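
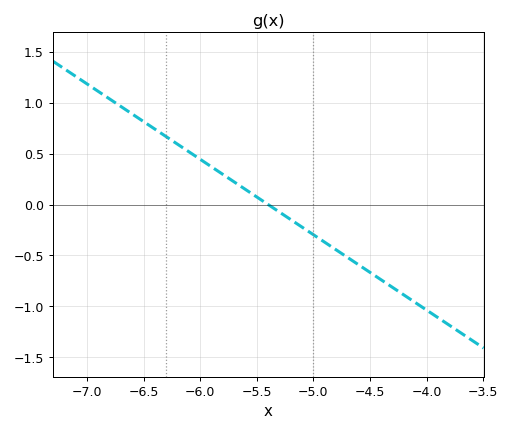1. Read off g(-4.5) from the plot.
-0.666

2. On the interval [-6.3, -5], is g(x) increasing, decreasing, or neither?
decreasing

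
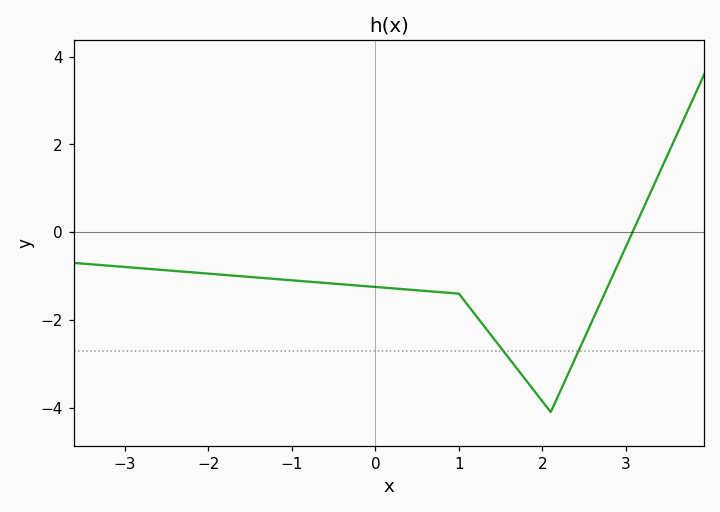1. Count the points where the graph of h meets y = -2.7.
2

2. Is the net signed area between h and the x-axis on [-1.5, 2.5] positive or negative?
negative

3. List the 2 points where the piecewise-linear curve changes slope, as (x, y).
(1, -1.4); (2.1, -4.1)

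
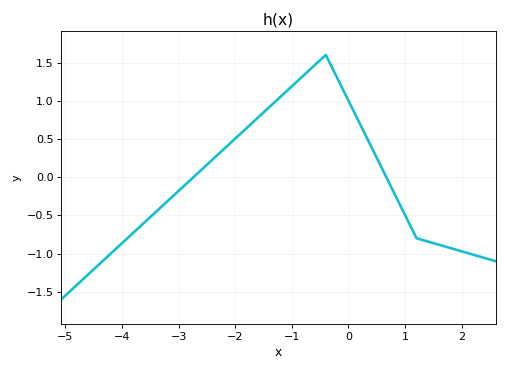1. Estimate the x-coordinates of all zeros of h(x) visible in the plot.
-2.8, 0.6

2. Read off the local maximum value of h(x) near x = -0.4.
1.6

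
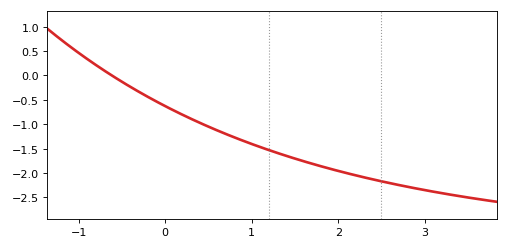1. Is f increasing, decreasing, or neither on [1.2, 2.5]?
decreasing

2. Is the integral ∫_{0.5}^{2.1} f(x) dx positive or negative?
negative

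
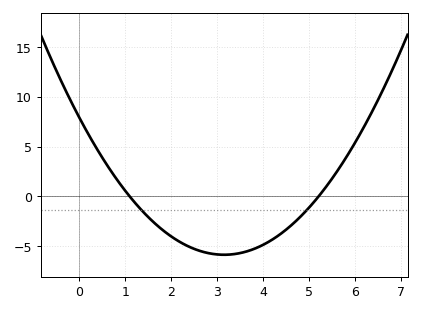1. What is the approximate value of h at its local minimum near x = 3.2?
-5.84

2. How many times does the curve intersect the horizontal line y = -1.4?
2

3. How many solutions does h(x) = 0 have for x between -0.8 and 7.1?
2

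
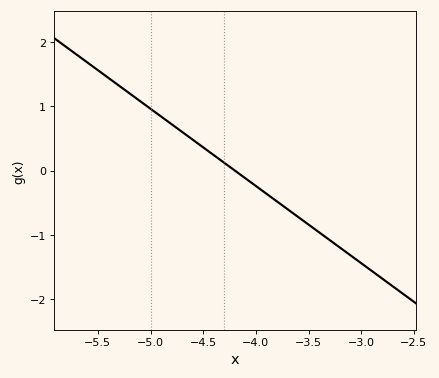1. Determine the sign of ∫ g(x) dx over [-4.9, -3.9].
positive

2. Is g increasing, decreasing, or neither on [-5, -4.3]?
decreasing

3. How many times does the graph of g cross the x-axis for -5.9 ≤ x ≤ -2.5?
1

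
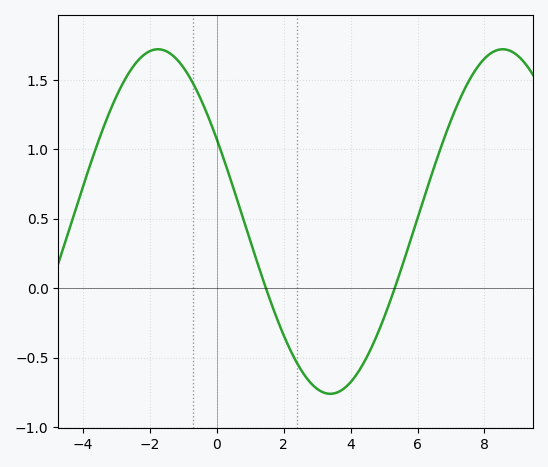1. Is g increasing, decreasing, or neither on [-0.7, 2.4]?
decreasing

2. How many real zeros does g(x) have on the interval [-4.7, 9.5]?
2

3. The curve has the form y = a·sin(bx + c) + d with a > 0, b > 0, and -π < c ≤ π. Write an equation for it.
y = 1.24sin(0.61x + 2.6) + 0.48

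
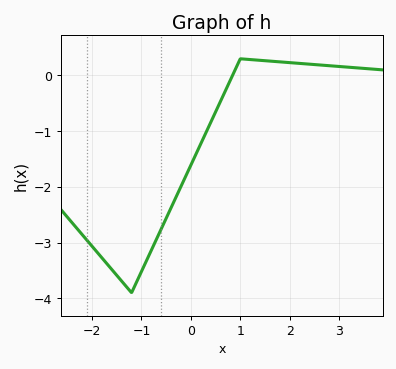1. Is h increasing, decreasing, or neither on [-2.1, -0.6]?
neither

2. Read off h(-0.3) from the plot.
-2.18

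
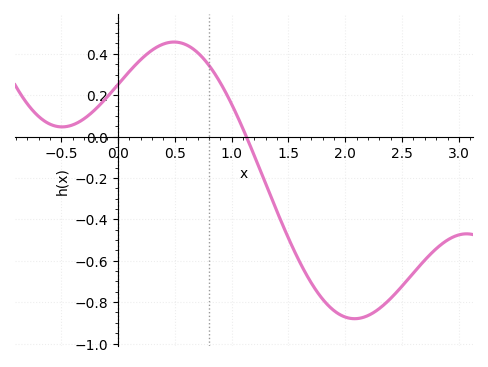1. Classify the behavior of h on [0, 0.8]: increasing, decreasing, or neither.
neither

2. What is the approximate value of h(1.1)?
0.04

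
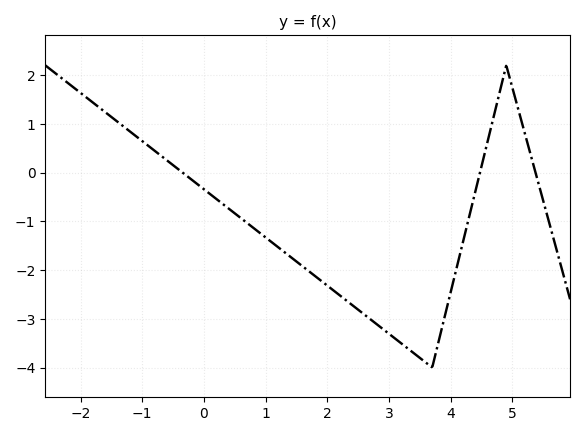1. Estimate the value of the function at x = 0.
-0.3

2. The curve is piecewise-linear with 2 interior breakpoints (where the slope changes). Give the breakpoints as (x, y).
(3.7, -4); (4.9, 2.2)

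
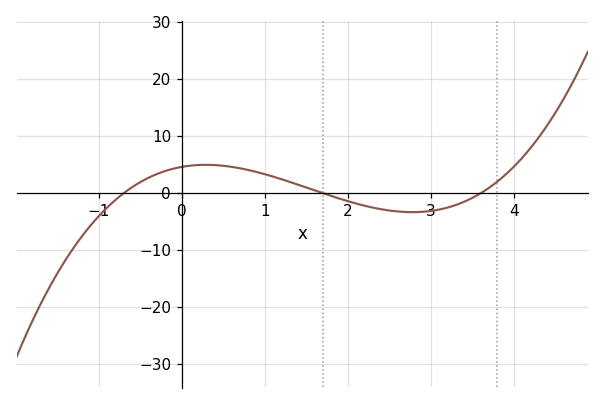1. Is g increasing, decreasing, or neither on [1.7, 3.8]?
neither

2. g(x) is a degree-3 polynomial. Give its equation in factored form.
y = 1.08(x + 0.7)(x - 1.7)(x - 3.6)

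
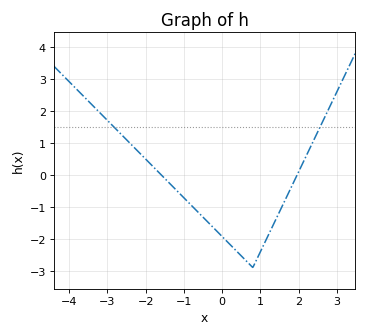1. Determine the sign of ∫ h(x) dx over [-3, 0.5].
negative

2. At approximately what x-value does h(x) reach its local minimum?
0.8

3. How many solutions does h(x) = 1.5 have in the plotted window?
2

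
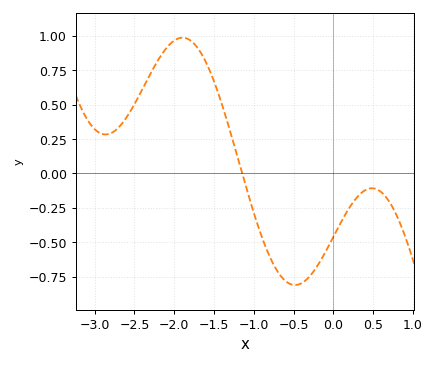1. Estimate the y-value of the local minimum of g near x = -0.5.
-0.812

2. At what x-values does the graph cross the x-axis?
-1.15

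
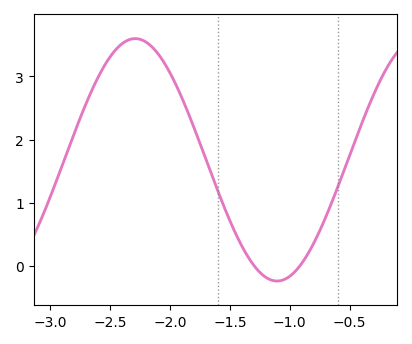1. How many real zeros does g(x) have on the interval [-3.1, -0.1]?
2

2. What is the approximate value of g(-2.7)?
2.58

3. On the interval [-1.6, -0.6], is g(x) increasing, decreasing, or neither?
neither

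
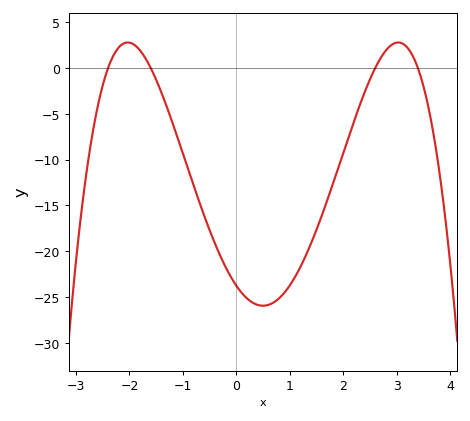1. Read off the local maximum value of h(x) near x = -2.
3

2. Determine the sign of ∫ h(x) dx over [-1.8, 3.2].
negative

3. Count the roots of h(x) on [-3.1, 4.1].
4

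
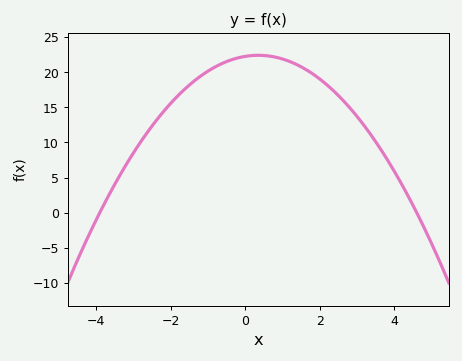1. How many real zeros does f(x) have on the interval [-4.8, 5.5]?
2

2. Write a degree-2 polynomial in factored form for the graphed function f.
y = -1.24(x + 3.9)(x - 4.6)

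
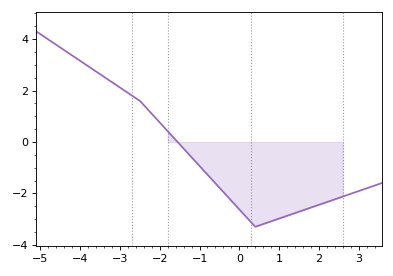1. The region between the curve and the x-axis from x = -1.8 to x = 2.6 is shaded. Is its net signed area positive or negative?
negative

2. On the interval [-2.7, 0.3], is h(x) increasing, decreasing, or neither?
decreasing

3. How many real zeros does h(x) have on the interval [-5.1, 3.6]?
1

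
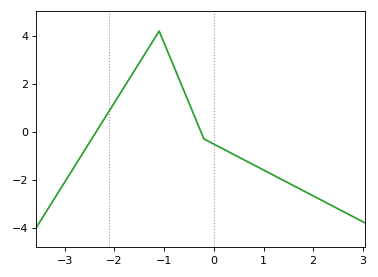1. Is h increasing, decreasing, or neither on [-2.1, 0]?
neither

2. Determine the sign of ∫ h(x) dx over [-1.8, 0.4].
positive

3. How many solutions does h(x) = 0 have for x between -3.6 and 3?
2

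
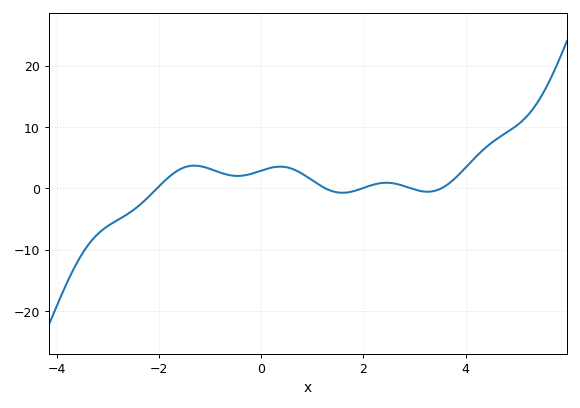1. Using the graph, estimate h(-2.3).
-2.14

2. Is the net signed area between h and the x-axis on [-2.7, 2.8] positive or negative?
positive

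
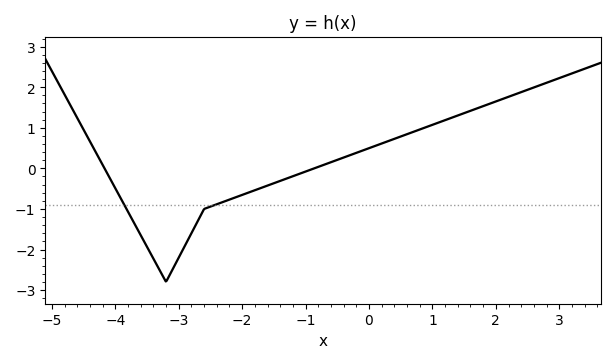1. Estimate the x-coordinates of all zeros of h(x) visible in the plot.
-4.17, -0.863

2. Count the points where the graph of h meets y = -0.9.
2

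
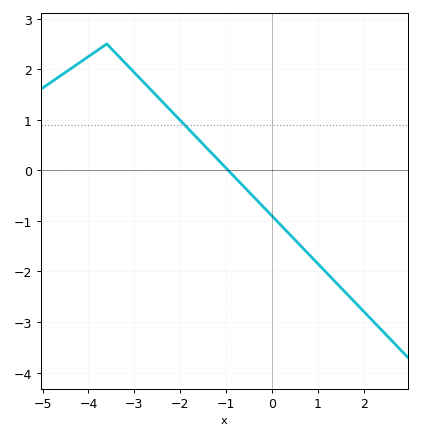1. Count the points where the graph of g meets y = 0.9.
1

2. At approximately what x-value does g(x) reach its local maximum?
-3.6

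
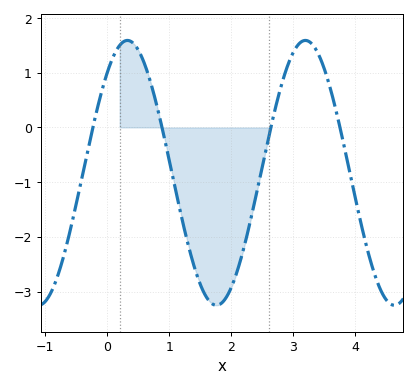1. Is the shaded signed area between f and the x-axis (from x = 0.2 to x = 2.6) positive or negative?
negative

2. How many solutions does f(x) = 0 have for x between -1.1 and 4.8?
4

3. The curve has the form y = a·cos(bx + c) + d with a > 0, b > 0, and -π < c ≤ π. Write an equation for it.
y = 2.42cos(2.2x - 0.71) - 0.83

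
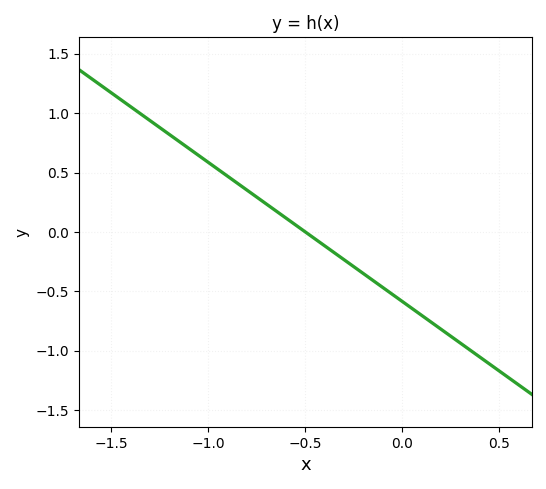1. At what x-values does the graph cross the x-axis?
-0.5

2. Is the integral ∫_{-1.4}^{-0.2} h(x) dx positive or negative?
positive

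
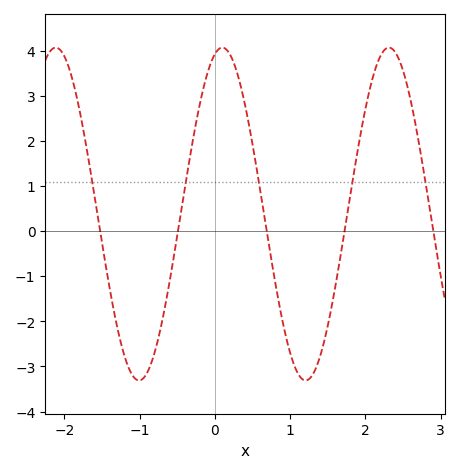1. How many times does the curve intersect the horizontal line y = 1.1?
5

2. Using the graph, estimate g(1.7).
-0.23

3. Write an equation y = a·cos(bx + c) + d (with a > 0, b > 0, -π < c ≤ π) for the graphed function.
y = 3.69cos(2.84x - 0.282) + 0.38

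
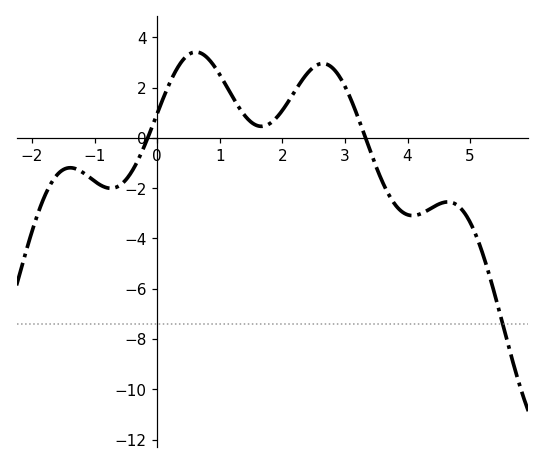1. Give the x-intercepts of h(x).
-0.152, 3.33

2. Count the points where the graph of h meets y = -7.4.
1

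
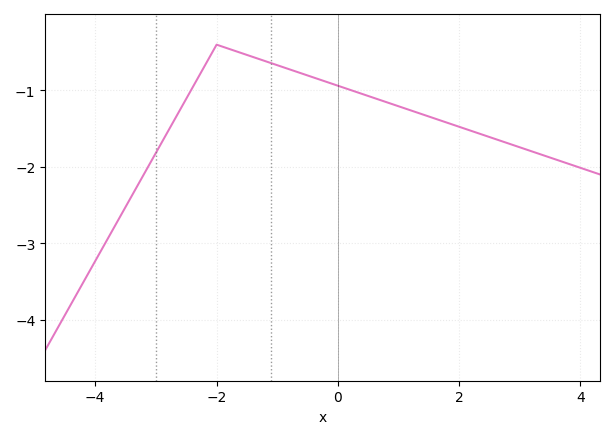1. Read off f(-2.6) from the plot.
-1.25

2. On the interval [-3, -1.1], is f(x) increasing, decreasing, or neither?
neither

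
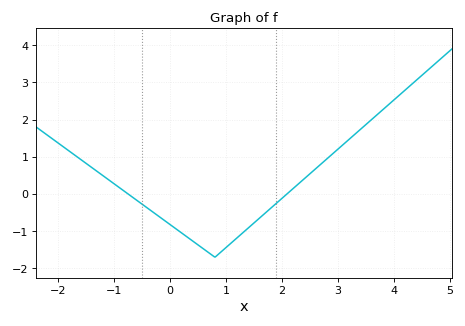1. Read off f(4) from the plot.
2.5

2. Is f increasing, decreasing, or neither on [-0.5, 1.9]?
neither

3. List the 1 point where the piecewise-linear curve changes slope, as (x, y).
(0.8, -1.7)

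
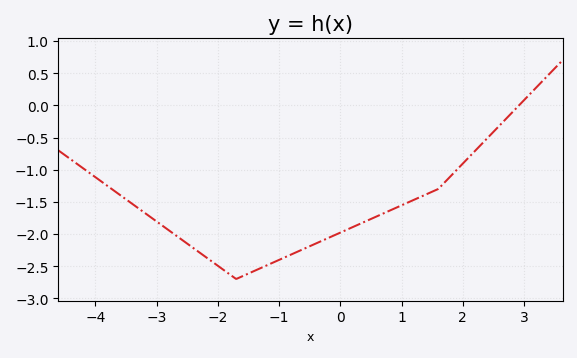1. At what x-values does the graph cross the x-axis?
2.92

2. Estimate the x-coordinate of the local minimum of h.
-1.7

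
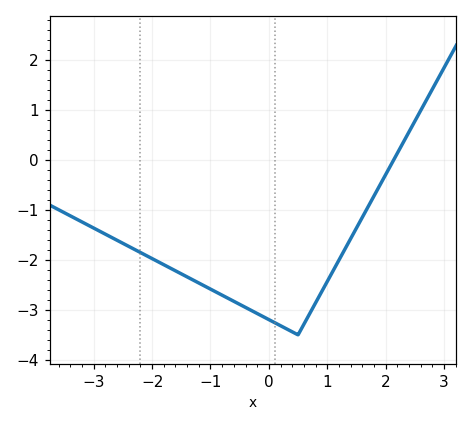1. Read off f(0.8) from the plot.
-2.9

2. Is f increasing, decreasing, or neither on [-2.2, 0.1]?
decreasing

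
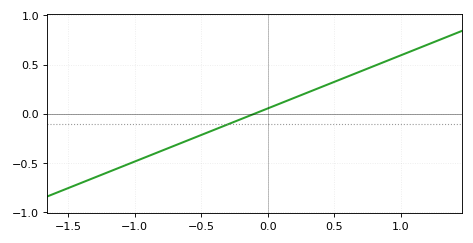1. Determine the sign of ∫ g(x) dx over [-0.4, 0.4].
positive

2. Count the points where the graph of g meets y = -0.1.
1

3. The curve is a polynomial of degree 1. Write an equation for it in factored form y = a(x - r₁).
y = 0.54(x + 0.1)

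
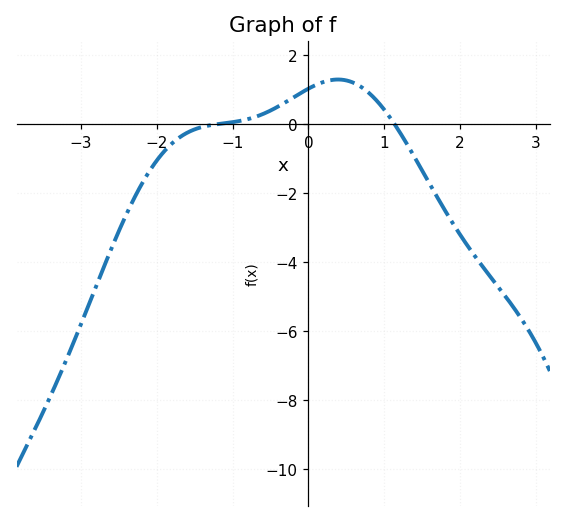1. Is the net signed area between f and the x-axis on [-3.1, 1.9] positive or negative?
negative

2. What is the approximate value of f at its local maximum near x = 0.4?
1.2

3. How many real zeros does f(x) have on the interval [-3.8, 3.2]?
2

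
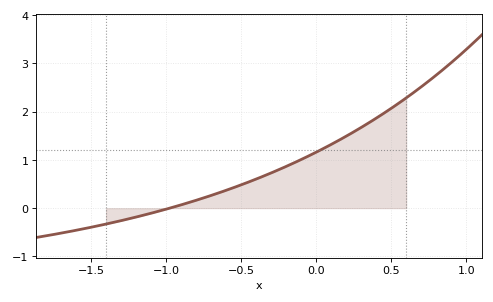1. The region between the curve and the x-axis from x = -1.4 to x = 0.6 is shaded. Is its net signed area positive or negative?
positive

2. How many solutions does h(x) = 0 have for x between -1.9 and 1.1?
1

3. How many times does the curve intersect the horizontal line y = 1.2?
1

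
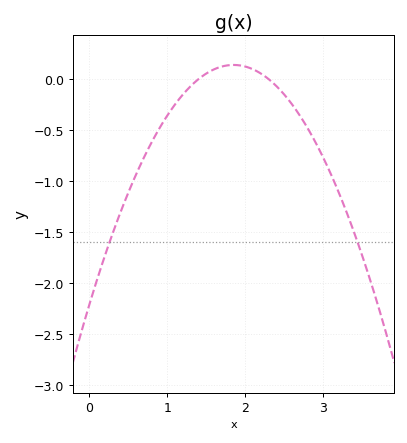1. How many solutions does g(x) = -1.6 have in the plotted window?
2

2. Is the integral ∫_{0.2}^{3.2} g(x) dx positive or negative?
negative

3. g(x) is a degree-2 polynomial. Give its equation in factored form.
y = -0.69(x - 1.4)(x - 2.3)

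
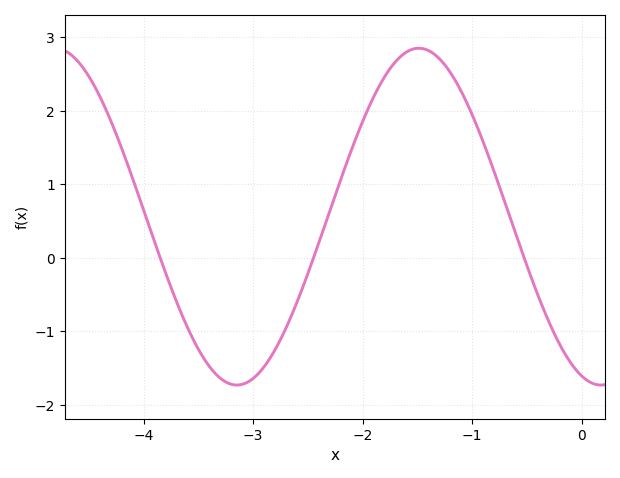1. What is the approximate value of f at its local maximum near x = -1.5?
2.85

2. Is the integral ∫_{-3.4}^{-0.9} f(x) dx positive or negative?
positive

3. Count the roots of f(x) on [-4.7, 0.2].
3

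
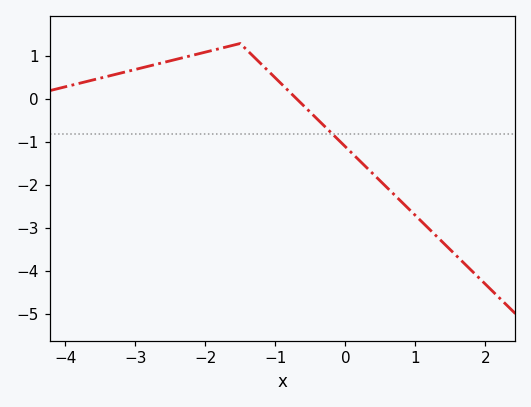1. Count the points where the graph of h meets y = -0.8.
1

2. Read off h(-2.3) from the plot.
1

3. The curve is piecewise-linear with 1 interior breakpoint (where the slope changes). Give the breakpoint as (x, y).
(-1.5, 1.3)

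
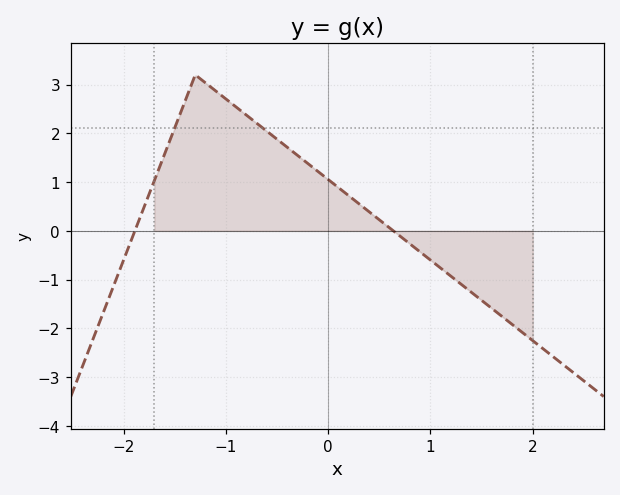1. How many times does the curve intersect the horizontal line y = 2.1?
2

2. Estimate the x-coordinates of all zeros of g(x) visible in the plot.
-1.89, 0.636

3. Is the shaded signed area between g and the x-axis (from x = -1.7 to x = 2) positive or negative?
positive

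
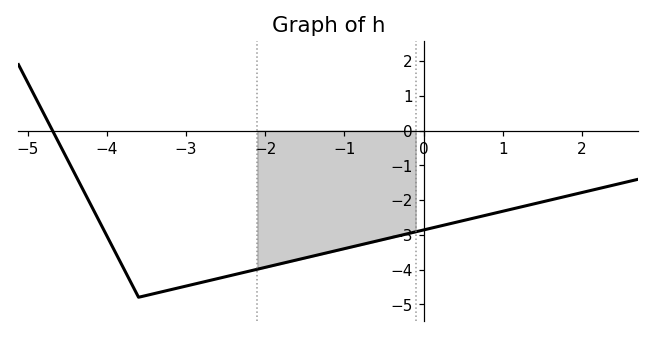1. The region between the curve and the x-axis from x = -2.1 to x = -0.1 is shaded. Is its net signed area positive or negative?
negative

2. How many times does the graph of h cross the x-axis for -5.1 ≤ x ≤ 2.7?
1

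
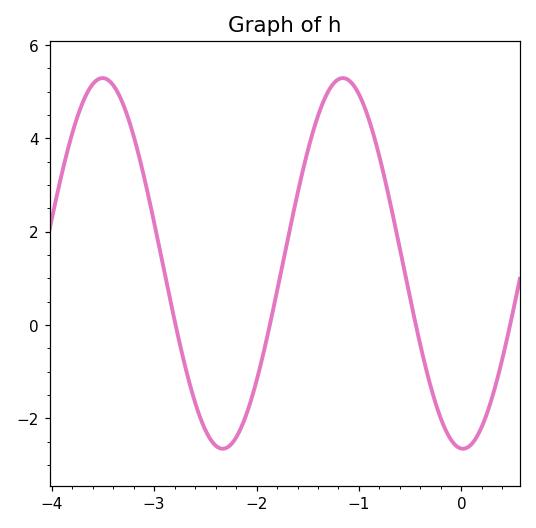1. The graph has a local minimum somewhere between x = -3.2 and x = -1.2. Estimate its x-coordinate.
-2.33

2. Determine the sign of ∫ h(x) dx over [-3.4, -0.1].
positive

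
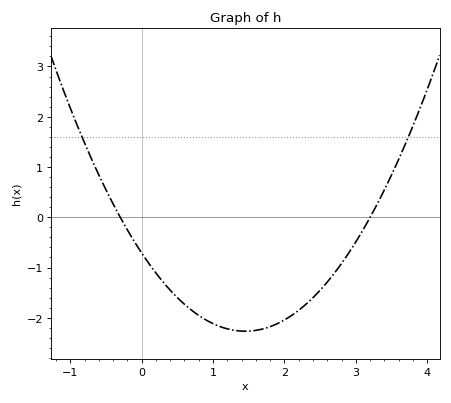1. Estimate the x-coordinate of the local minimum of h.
1.5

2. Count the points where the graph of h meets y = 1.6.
2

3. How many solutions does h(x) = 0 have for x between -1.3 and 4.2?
2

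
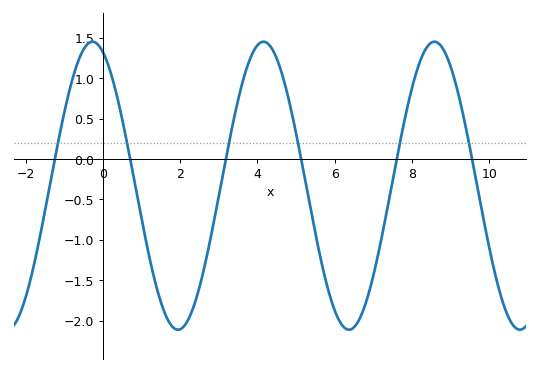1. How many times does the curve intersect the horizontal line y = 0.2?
6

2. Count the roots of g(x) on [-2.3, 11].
6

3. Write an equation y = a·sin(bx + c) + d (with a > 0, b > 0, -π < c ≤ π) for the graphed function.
y = 1.78sin(1.4x + 2) - 0.33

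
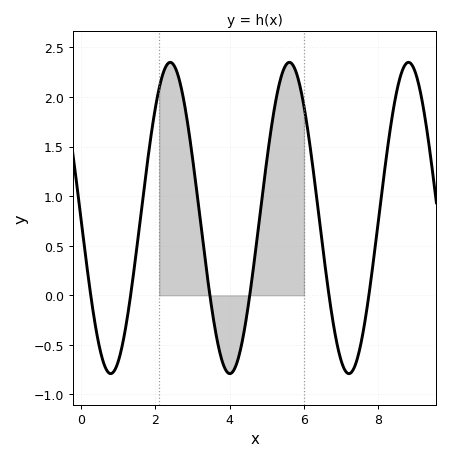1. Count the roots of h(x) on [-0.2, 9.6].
6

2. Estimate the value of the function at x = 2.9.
1.65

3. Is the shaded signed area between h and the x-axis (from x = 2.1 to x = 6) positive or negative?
positive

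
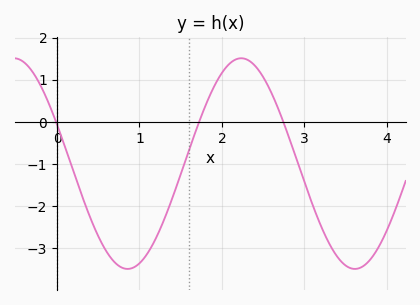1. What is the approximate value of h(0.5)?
-2.71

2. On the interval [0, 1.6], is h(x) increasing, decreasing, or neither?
neither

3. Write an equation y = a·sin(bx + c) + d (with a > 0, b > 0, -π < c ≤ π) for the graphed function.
y = 2.5sin(2.28x + 2.76) - 0.99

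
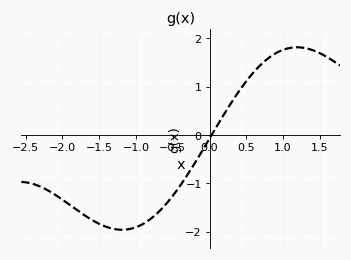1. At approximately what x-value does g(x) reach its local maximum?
1.2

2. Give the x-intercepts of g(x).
0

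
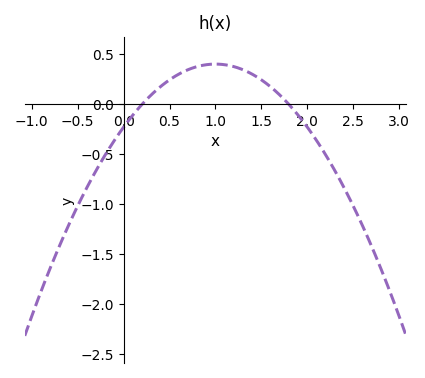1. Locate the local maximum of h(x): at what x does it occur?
1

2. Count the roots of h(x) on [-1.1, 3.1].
2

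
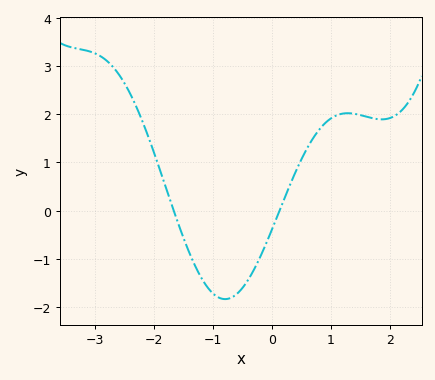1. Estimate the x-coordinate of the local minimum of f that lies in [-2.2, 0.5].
-0.8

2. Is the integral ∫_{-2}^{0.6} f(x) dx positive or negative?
negative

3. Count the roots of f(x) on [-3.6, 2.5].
2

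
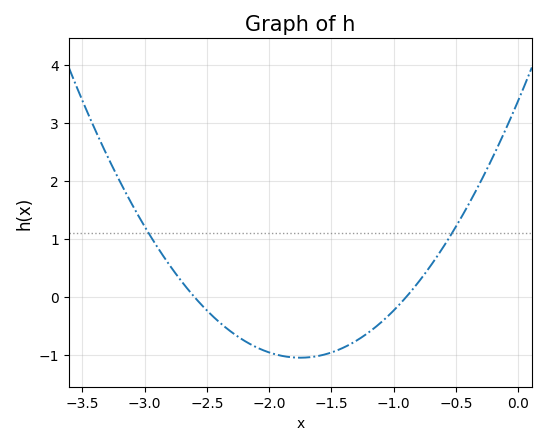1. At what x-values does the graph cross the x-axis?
-2.6, -0.9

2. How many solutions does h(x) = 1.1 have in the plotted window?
2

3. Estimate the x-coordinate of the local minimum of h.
-1.75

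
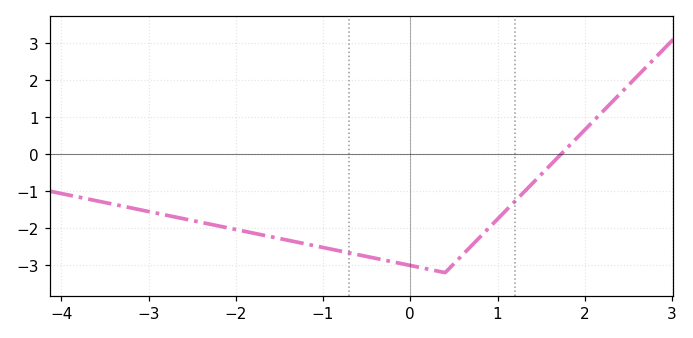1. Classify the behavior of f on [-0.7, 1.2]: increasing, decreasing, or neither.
neither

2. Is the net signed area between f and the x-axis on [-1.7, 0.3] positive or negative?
negative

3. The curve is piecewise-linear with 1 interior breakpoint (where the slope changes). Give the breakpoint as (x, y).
(0.4, -3.2)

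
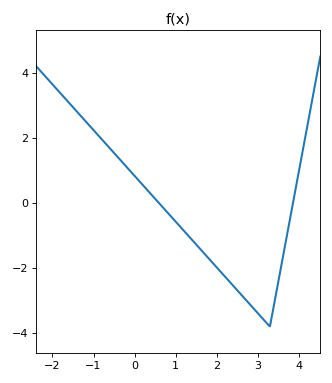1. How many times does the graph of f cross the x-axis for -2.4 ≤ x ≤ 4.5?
2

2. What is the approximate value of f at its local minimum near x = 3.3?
-3.8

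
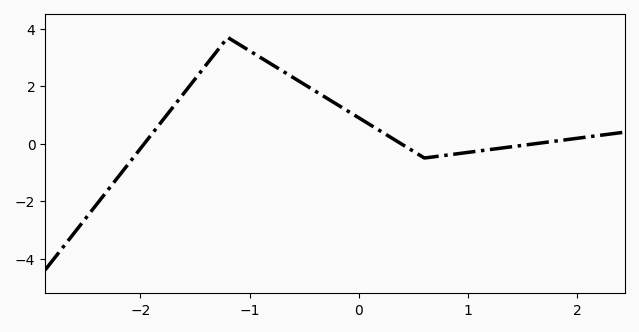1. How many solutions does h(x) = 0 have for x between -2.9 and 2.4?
3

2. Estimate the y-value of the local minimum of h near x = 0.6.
-0.499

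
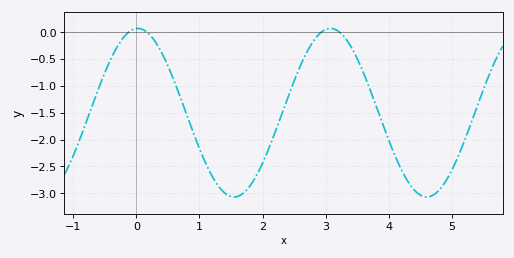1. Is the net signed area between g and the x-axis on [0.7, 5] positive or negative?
negative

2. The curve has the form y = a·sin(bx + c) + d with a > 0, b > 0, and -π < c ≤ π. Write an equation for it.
y = 1.57sin(2.06x + 1.52) - 1.5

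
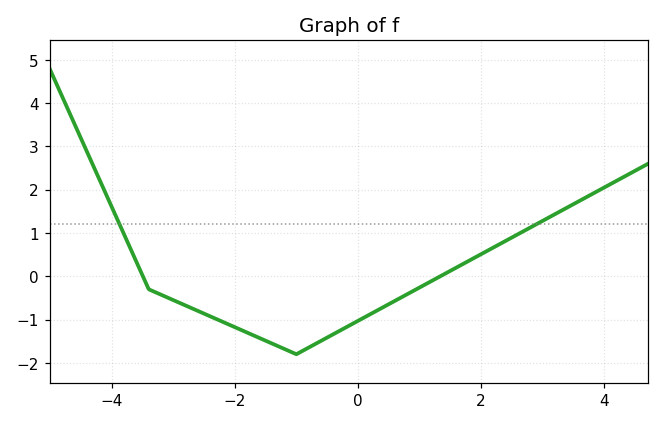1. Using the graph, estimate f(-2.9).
-0.6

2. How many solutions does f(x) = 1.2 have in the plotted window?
2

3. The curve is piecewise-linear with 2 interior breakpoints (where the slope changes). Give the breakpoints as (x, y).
(-3.4, -0.3); (-1, -1.8)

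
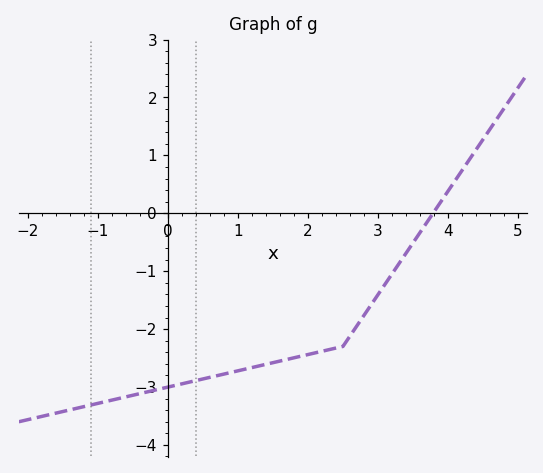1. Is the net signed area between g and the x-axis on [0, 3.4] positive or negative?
negative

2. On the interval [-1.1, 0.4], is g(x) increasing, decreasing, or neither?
increasing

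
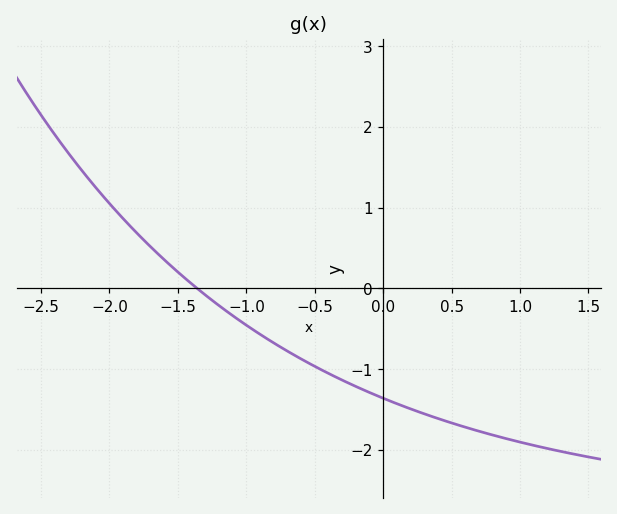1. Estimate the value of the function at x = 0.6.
-1.72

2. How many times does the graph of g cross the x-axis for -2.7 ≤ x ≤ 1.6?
1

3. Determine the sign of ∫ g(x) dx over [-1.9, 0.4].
negative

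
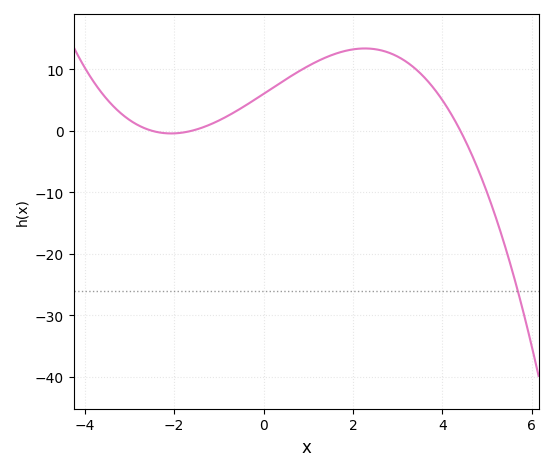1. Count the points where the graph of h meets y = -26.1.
1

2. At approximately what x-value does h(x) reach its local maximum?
2.2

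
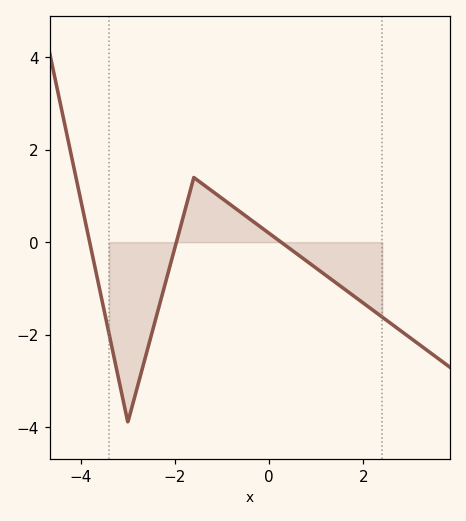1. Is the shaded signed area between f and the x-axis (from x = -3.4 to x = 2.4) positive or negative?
negative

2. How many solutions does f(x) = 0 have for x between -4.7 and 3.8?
3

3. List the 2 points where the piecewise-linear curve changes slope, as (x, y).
(-3, -3.9); (-1.6, 1.4)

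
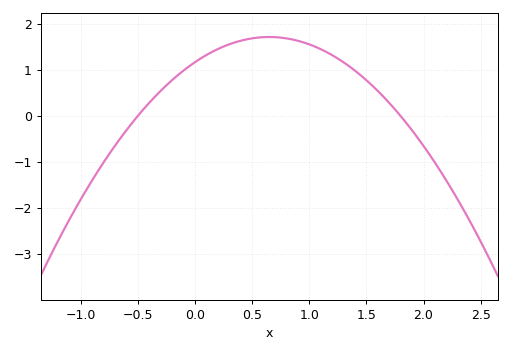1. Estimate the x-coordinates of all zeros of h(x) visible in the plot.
-0.5, 1.8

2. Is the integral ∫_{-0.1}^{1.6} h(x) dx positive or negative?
positive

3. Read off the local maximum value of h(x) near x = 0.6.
1.72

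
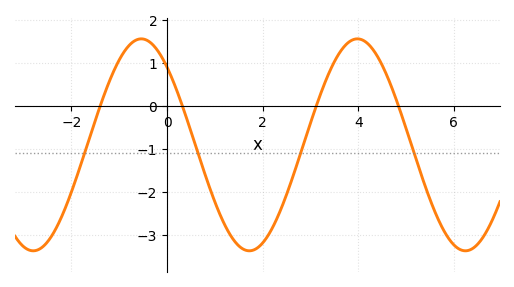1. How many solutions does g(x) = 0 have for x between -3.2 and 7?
4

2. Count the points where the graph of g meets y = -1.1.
4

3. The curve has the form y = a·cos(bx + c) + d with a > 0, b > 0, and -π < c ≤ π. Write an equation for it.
y = 2.47cos(1.39x + 0.75) - 0.9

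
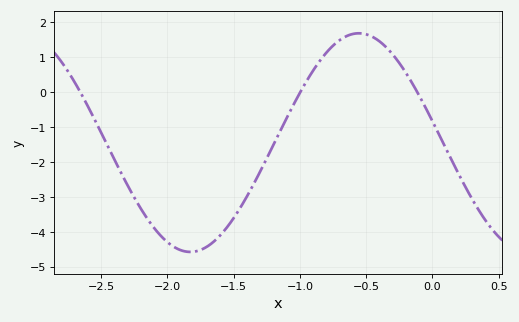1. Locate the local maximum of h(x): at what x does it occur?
-0.555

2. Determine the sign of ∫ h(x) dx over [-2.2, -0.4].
negative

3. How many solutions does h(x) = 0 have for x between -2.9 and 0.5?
3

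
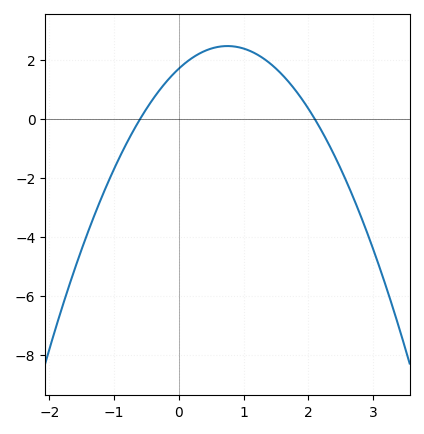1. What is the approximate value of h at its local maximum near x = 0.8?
2.48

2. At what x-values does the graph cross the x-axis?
-0.6, 2.1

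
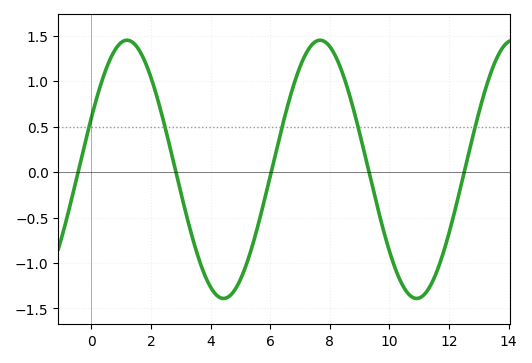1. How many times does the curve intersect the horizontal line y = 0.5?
5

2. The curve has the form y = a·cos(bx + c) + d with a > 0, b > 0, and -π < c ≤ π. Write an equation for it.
y = 1.42cos(0.97x - 1.2) + 0.03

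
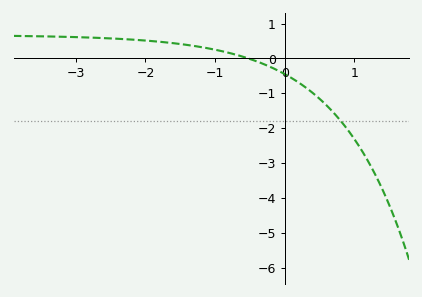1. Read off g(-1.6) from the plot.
0.437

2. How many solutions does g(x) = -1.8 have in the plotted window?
1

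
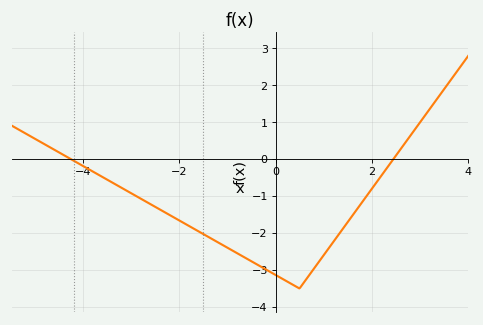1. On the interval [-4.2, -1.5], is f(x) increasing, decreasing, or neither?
decreasing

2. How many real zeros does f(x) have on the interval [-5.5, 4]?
2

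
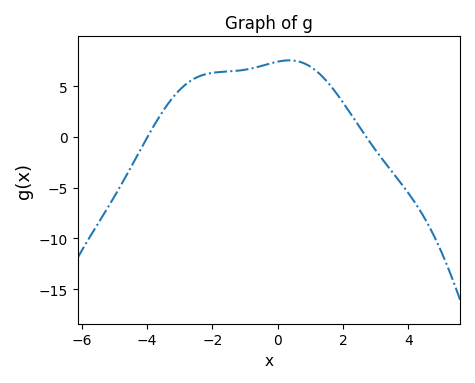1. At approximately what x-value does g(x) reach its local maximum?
0.4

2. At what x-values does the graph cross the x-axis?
-4, 2.8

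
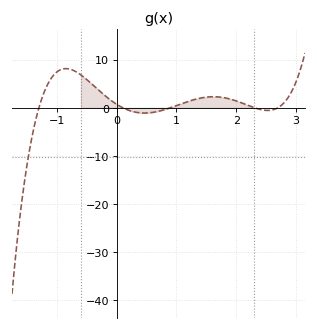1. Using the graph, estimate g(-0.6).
7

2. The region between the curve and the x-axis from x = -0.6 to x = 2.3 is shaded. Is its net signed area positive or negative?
positive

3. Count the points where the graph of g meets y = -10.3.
1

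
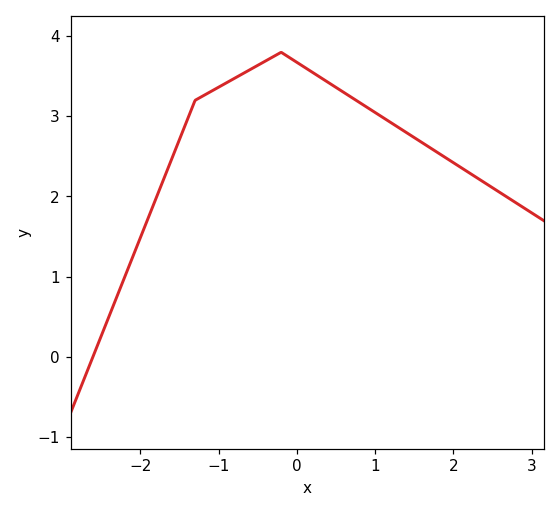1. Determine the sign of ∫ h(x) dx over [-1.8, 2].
positive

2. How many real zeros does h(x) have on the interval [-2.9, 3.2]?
1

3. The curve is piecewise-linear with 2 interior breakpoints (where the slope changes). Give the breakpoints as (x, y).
(-1.3, 3.2); (-0.2, 3.8)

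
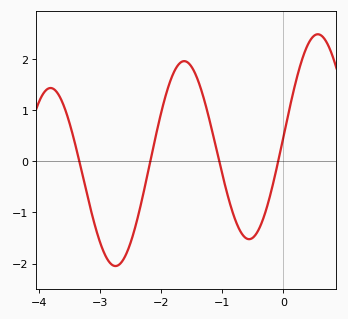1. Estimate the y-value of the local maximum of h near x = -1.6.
1.96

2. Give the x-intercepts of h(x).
-3.34, -2.18, -1.05, -0.086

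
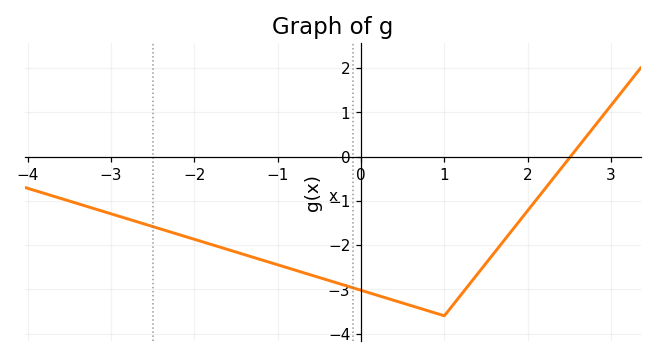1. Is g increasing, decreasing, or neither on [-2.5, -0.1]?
decreasing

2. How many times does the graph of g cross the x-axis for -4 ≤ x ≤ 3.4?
1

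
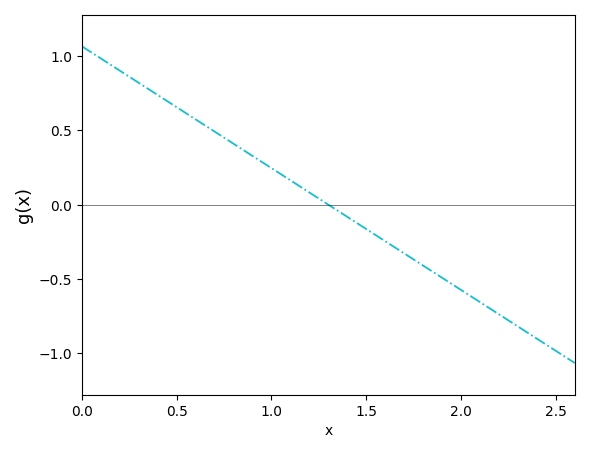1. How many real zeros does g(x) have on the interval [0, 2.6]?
1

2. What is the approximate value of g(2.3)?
-0.8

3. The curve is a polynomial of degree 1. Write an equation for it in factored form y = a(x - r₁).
y = -0.82(x - 1.3)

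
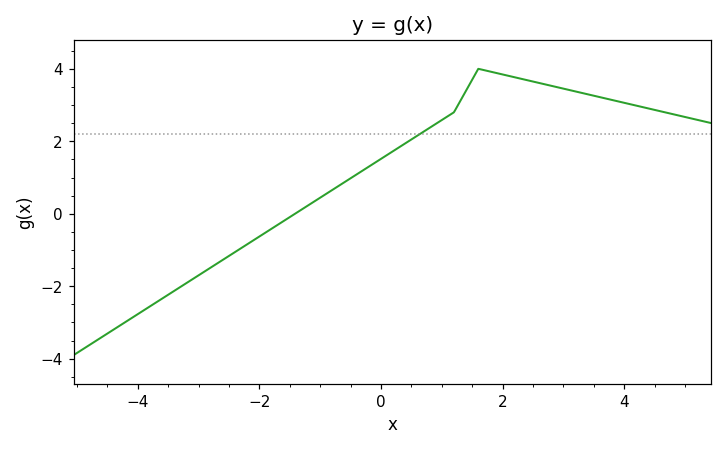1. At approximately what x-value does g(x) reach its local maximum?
1.6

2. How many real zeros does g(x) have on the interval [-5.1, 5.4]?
1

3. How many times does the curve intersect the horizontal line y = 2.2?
1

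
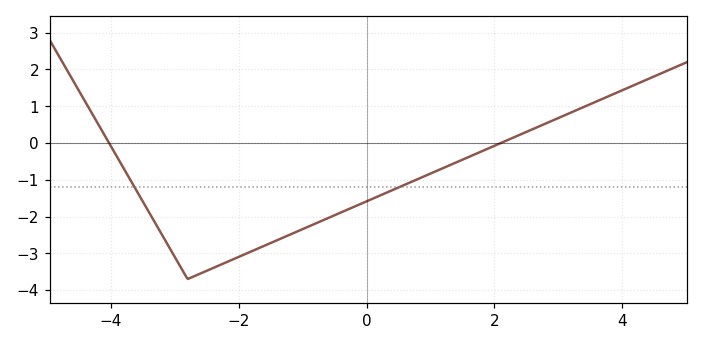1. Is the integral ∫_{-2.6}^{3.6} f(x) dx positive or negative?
negative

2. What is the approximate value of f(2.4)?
0.2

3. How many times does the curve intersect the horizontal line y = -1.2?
2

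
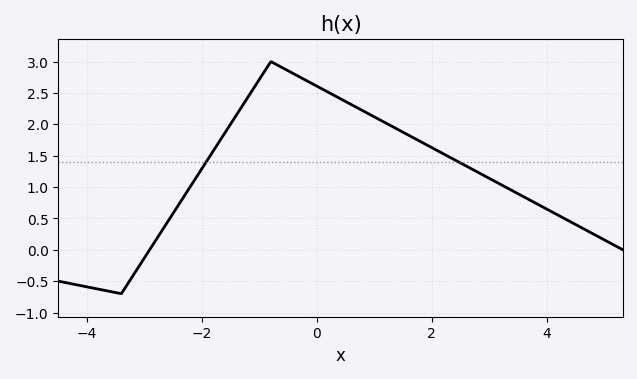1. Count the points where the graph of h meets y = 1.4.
2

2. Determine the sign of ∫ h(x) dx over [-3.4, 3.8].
positive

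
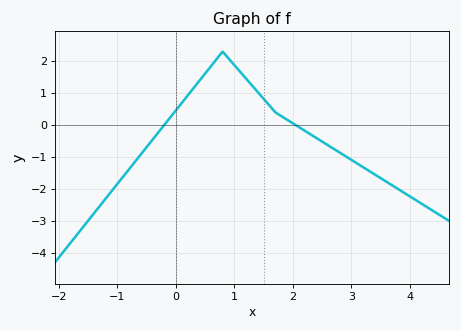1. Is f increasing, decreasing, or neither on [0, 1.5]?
neither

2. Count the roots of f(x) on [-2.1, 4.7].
2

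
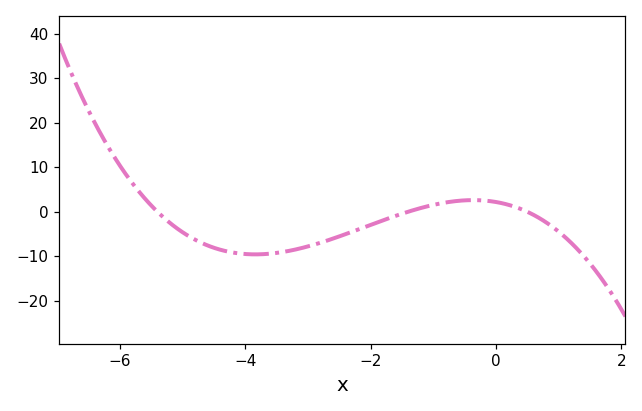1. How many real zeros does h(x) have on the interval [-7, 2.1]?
3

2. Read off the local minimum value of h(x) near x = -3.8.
-10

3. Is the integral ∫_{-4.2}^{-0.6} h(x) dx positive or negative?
negative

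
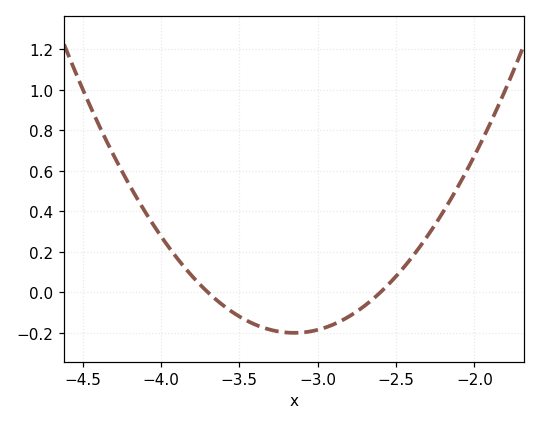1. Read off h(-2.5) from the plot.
0.079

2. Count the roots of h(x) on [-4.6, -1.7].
2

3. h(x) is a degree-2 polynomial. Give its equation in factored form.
y = 0.66(x + 3.7)(x + 2.6)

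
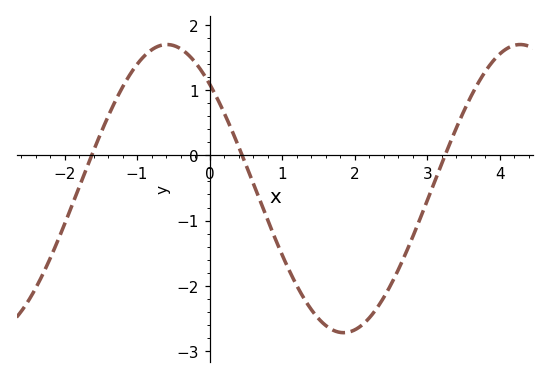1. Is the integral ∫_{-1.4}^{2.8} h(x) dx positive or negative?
negative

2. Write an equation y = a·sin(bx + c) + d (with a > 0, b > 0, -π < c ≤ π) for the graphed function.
y = 2.21sin(1.29x + 2.33) - 0.51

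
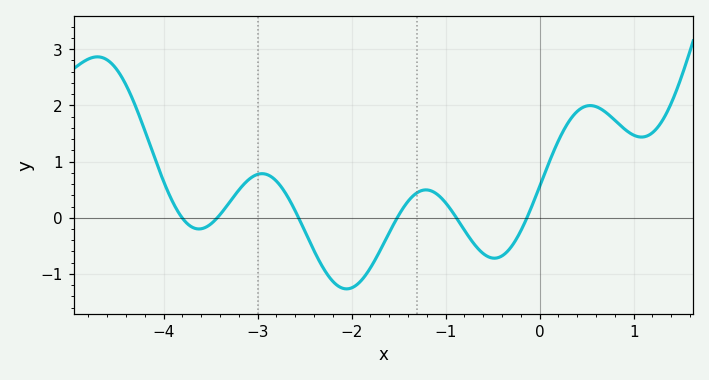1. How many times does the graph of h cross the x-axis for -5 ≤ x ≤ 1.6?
6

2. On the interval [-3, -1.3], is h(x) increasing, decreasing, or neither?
neither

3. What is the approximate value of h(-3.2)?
0.493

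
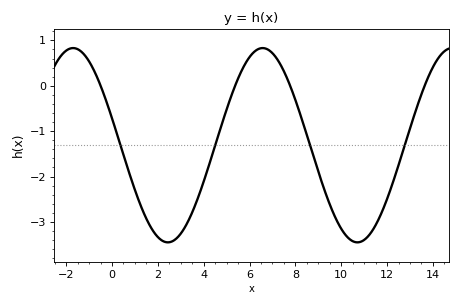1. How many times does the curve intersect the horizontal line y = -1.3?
4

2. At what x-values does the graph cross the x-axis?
-0.4, 5.4, 7.8, 13.6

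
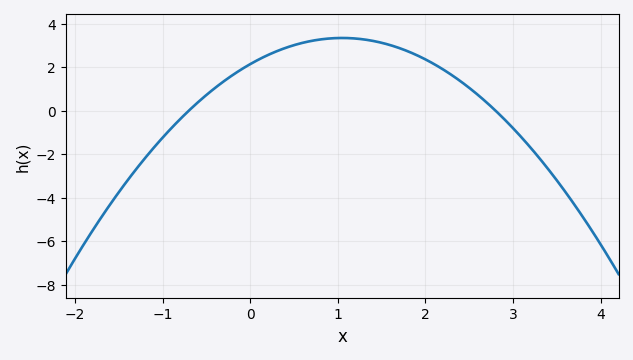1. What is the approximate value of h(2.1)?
2.14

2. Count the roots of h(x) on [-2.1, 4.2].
2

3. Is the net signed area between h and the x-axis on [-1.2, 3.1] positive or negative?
positive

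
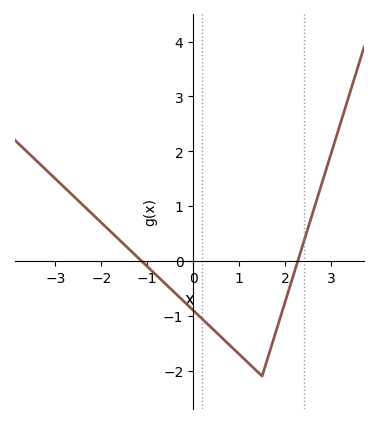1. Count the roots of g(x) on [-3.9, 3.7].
2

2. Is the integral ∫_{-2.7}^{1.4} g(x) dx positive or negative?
negative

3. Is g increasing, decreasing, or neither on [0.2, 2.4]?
neither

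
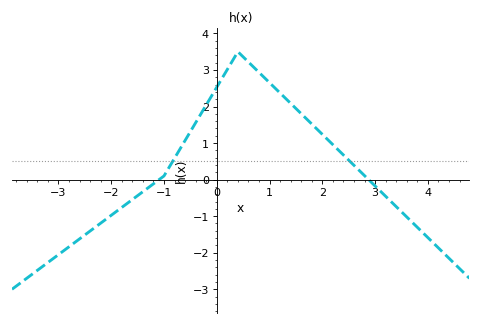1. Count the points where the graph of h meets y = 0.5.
2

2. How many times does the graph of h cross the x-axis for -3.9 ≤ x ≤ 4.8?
2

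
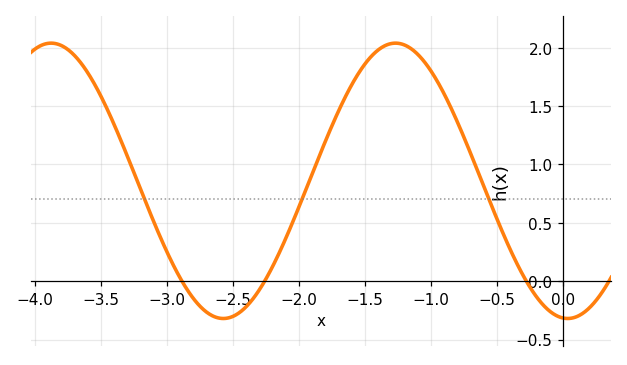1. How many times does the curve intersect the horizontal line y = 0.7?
3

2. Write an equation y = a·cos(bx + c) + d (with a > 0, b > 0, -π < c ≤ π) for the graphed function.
y = 1.18cos(2.41x + 3.06) + 0.86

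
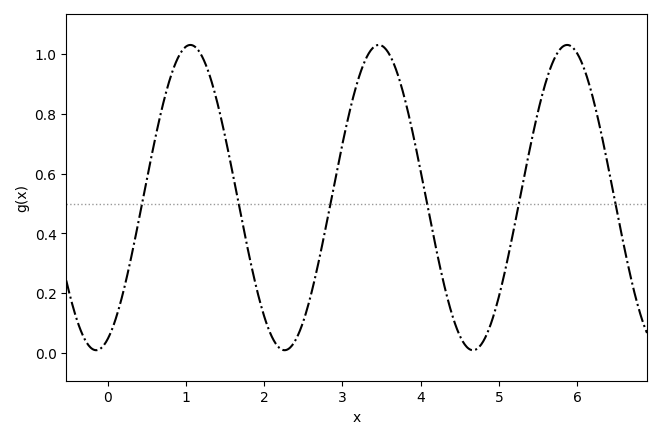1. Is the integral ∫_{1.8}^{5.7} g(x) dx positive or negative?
positive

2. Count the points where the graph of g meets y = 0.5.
6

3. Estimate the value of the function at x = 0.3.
0.32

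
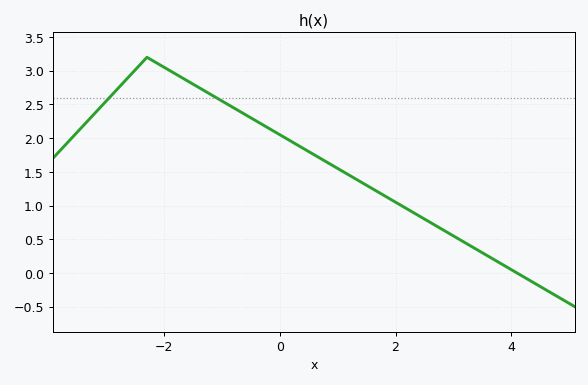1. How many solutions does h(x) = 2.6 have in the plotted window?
2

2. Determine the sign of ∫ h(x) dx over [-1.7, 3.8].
positive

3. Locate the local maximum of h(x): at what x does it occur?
-2.2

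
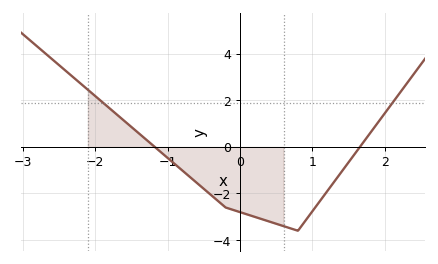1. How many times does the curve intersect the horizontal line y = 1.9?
2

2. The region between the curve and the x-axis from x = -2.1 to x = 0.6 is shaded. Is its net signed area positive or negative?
negative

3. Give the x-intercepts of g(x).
-1.18, 1.66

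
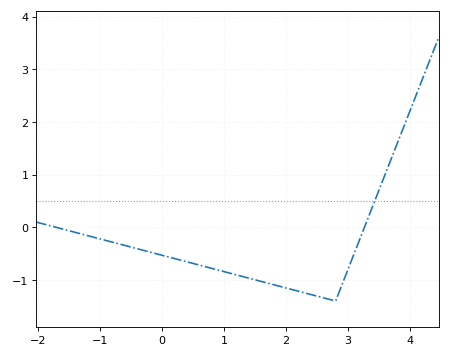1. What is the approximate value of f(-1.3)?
-0.128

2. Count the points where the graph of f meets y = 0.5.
1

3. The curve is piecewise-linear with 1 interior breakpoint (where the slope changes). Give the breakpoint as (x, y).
(2.8, -1.4)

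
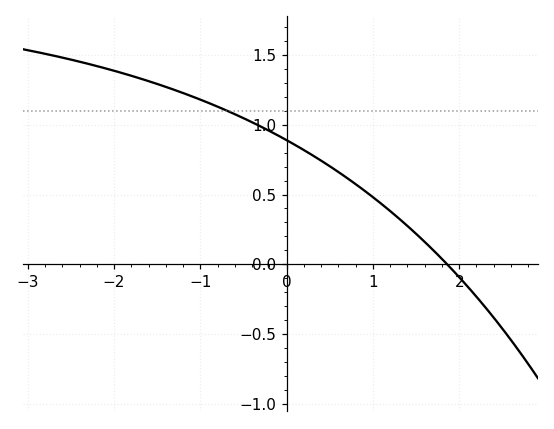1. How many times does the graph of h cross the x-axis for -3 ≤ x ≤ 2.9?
1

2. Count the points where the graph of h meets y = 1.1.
1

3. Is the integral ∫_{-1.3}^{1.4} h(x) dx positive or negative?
positive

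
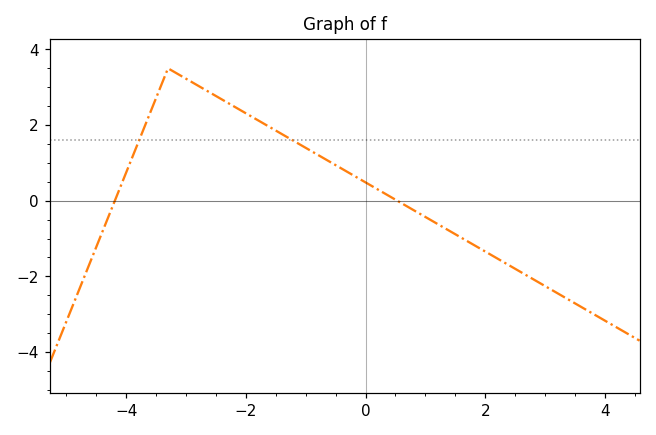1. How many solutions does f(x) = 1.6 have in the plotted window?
2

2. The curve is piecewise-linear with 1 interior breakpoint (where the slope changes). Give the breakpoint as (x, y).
(-3.3, 3.5)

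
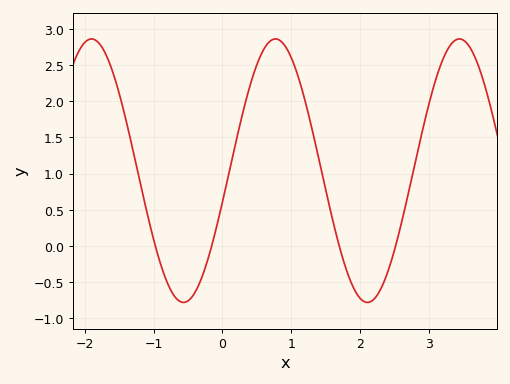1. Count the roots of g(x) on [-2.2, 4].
4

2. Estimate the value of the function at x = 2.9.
1.55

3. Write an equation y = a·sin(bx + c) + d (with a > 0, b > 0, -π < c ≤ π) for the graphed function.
y = 1.82sin(2.4x - 0.24) + 1.04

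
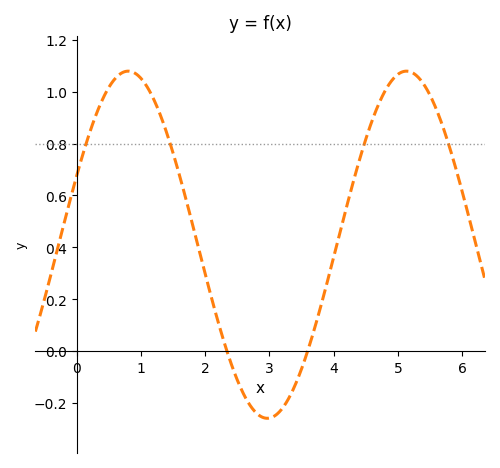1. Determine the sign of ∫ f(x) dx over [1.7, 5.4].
positive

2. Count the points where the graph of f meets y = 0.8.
4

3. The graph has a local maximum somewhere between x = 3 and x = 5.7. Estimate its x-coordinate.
5.1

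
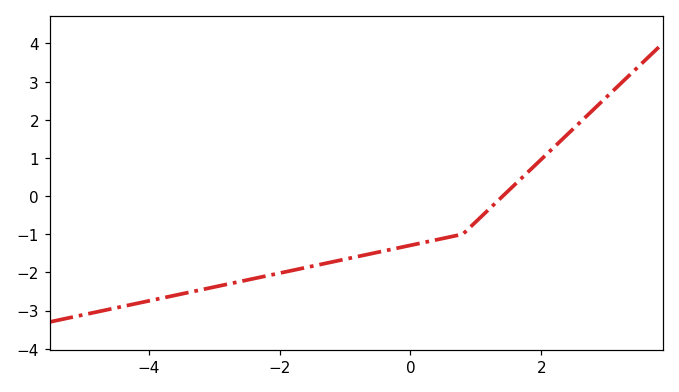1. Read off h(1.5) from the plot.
0.1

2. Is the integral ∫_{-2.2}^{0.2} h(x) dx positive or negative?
negative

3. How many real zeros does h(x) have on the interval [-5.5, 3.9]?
1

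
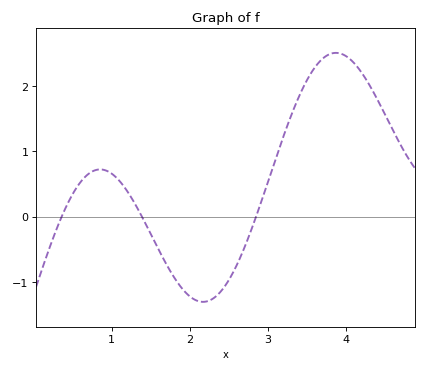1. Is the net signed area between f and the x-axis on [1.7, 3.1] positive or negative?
negative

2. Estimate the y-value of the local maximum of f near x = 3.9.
2.51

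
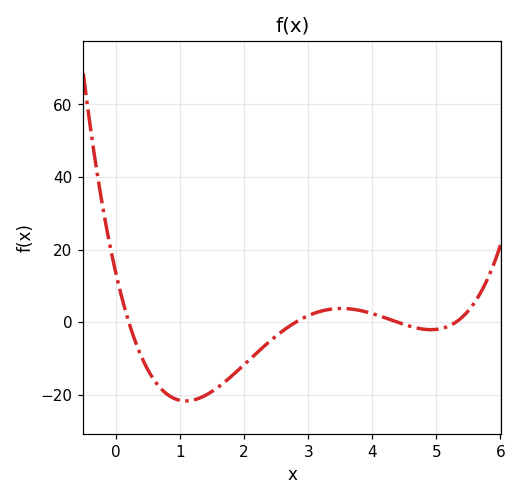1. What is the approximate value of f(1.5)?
-19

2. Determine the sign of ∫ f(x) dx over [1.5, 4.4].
negative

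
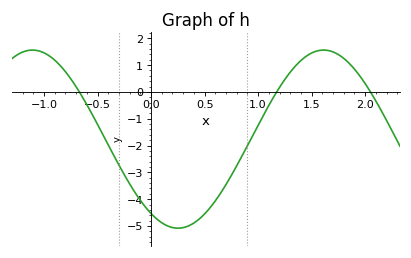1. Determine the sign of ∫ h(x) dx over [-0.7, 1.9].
negative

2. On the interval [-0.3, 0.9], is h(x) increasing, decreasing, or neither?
neither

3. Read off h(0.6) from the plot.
-4.06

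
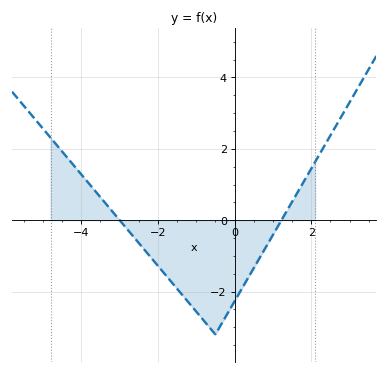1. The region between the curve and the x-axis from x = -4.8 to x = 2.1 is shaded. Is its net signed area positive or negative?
negative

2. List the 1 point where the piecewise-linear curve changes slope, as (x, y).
(-0.5, -3.2)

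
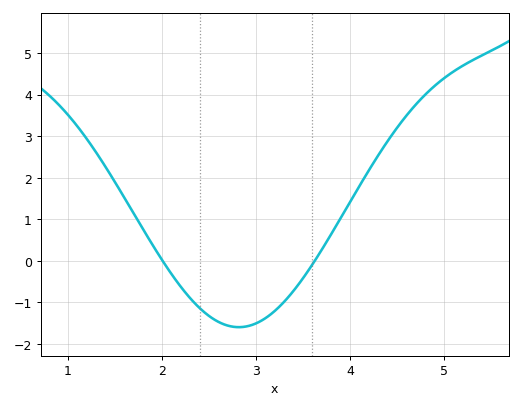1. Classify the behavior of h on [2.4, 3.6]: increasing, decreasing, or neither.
neither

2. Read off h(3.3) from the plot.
-1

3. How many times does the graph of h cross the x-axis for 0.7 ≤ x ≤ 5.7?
2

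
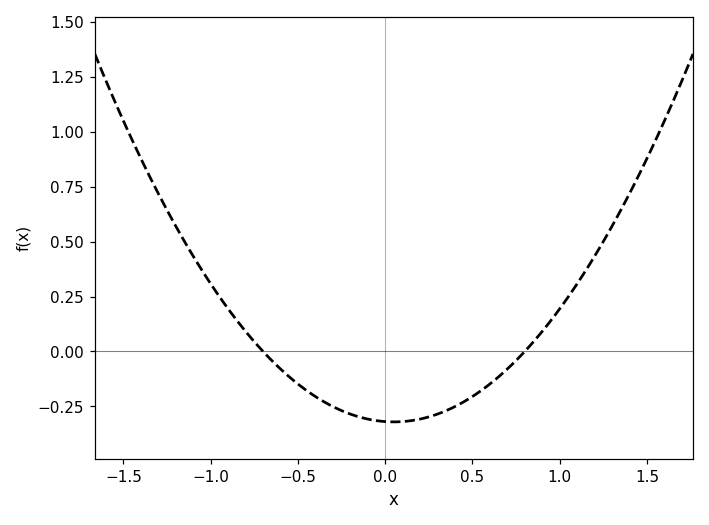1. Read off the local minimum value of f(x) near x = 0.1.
-0.32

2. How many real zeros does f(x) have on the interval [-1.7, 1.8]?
2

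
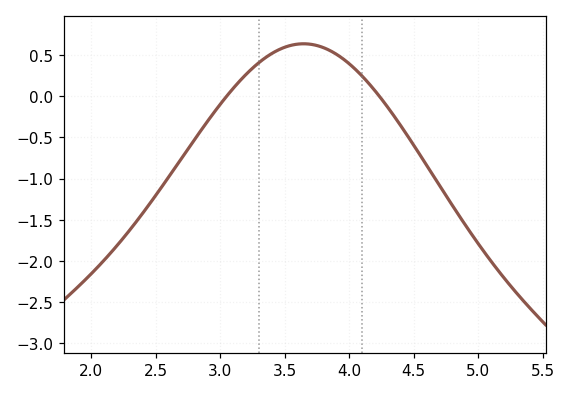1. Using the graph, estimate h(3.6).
0.633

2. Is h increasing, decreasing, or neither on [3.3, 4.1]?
neither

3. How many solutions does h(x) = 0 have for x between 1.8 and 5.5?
2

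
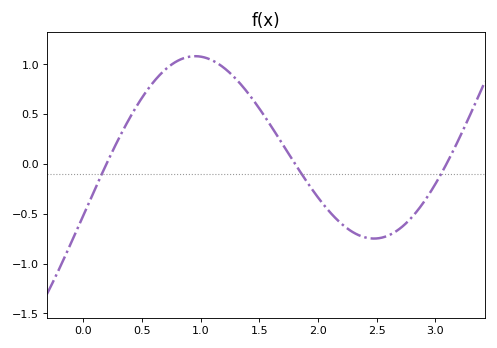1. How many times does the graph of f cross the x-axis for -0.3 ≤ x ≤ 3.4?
3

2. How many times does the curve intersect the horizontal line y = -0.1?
3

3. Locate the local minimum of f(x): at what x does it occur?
2.48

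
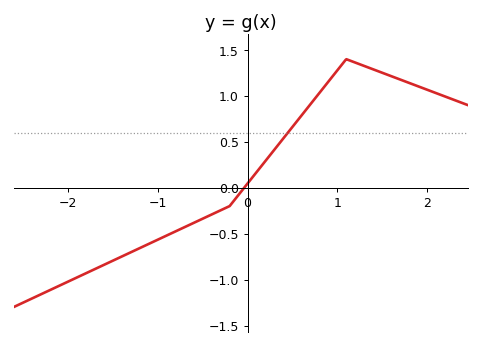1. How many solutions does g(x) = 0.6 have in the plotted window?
1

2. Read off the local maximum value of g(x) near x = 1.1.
1.4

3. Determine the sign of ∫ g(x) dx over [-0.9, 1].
positive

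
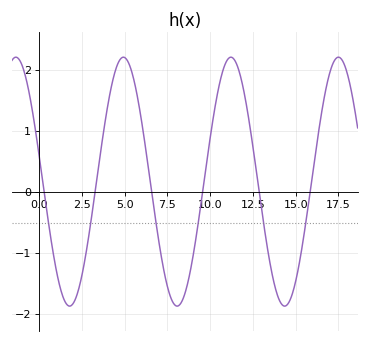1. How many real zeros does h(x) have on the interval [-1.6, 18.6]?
6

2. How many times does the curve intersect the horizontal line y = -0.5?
6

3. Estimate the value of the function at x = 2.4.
-1.5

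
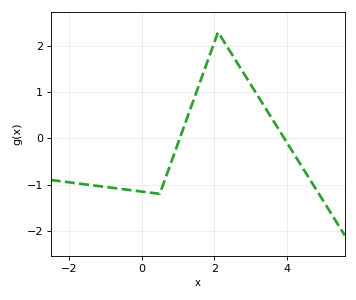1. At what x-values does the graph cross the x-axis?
1, 4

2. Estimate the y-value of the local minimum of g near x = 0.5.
-1.2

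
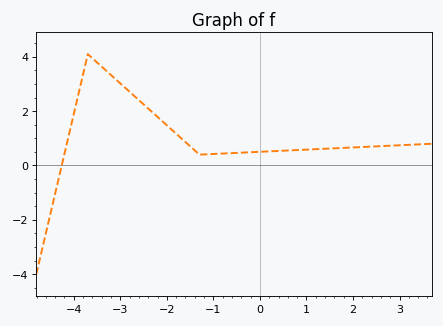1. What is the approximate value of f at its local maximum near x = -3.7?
4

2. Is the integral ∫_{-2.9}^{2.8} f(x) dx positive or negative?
positive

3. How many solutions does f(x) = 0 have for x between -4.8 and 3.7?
1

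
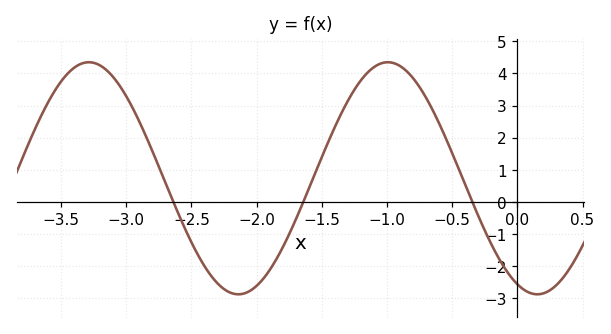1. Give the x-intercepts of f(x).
-2.64, -1.64, -0.345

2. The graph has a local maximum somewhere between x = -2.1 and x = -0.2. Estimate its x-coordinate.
-0.994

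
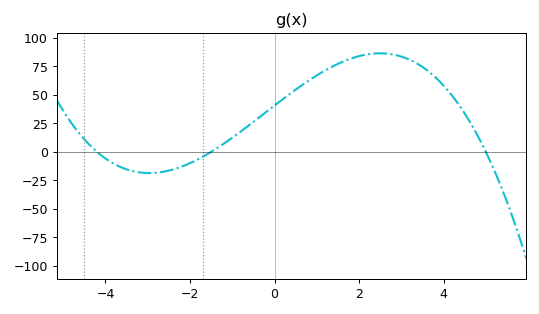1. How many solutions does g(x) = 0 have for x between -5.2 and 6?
3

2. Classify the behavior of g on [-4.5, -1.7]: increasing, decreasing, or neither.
neither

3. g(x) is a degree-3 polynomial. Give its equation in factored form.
y = -1.29(x + 4.2)(x + 1.5)(x - 5)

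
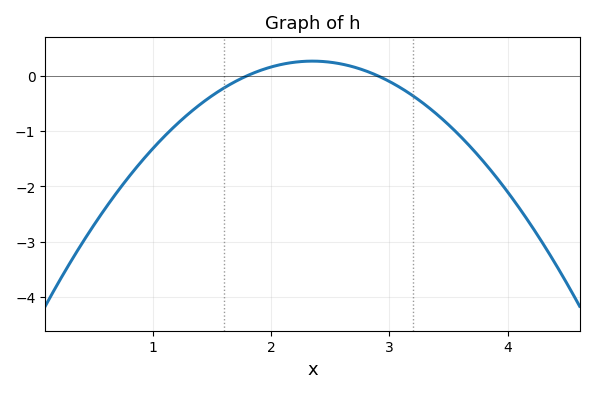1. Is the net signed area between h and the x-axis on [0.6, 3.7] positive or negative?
negative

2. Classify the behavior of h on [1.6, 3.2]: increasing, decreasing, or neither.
neither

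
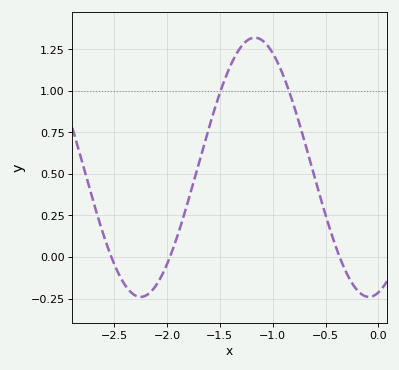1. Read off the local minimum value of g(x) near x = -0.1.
-0.24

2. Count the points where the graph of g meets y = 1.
2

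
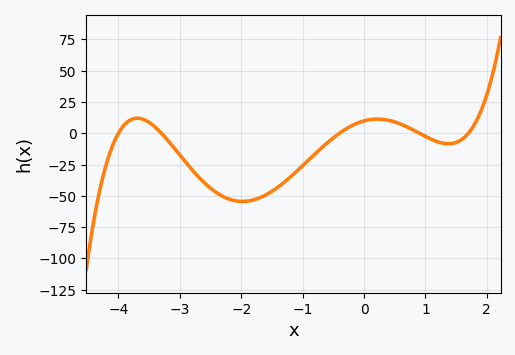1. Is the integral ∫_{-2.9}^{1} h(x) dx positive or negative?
negative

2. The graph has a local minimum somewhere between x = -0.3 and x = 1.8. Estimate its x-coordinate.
1.37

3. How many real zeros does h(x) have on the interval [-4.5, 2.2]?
5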